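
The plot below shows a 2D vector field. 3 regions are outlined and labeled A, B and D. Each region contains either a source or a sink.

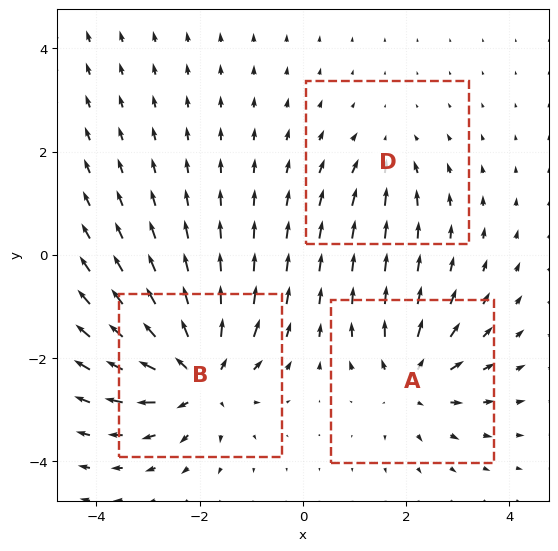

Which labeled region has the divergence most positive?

Divergence at each region's feature centre — A: about +4, B: about +6, D: about -2. Region B is most positive.

B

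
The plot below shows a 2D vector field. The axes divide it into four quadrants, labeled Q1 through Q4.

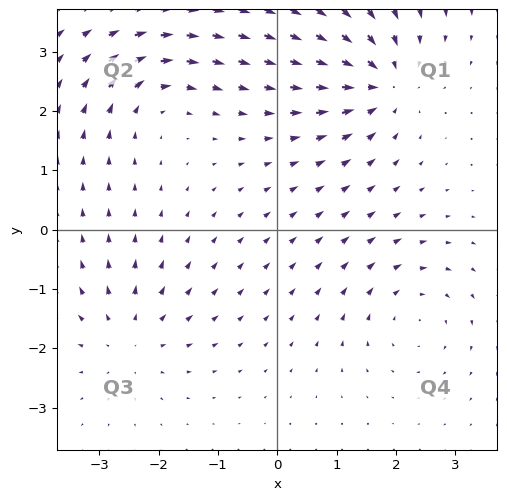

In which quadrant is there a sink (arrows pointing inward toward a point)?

The sink sits at approximately (1.8, 2.5), which lies in quadrant Q1. The divergence there is about -5, negative as expected for a sink.

Q1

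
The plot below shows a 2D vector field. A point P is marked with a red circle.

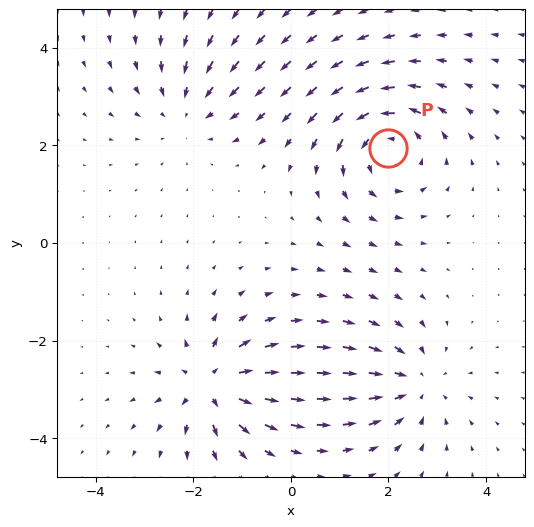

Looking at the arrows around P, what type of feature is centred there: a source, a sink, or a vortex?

At P (2.0, 1.9) the arrows circulate counterclockwise. Divergence ≈0, curl about +4 — near-zero divergence with nonzero curl is a vortex.

vortex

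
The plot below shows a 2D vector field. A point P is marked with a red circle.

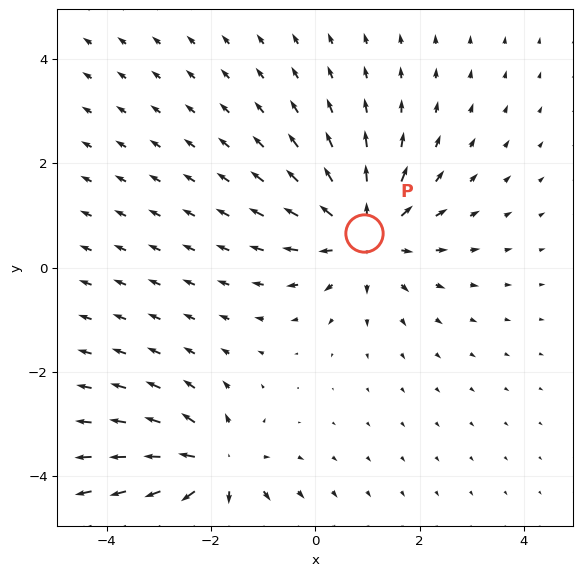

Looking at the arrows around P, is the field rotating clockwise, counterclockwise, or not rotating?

Near P at (0.9, 0.7) the arrows show no circulation. The curl there is ≈0.

not rotating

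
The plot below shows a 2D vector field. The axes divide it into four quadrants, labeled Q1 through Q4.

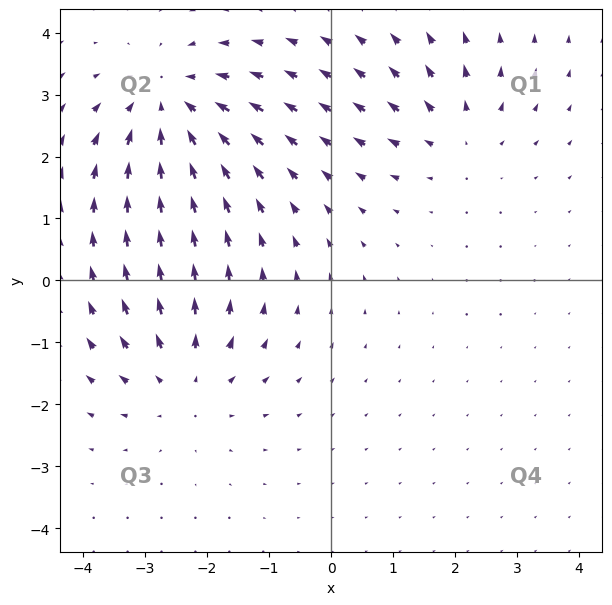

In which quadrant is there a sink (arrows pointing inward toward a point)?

The sink sits at approximately (-2.6, 2.8), which lies in quadrant Q2. The divergence there is about -4, negative as expected for a sink.

Q2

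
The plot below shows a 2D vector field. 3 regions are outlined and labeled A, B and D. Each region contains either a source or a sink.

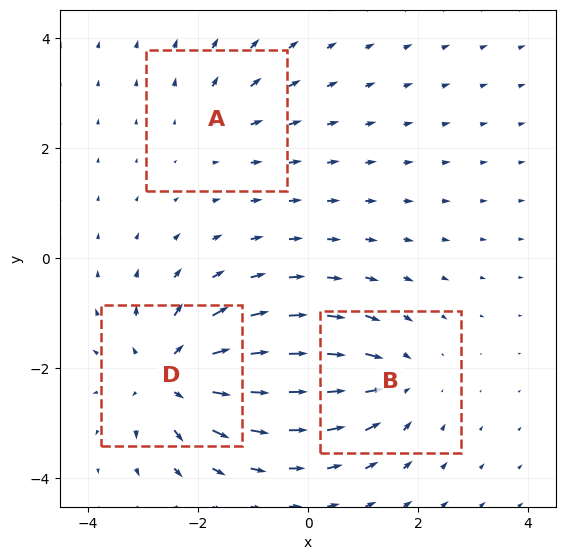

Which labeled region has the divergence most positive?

Divergence at each region's feature centre — A: about +2, B: about -3, D: about +5. Region D is most positive.

D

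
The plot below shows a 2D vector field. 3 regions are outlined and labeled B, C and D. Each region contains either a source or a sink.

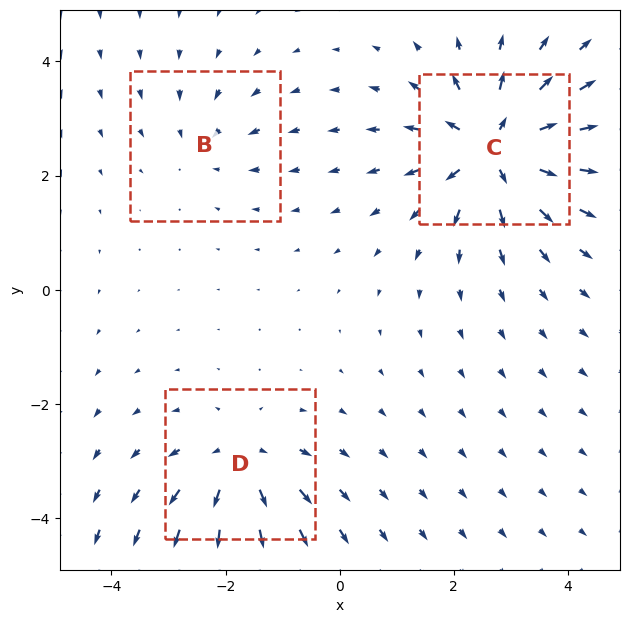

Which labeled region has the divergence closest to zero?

Divergence at each region's feature centre — B: about -2, C: about +6, D: about +4. Region B is closest to zero.

B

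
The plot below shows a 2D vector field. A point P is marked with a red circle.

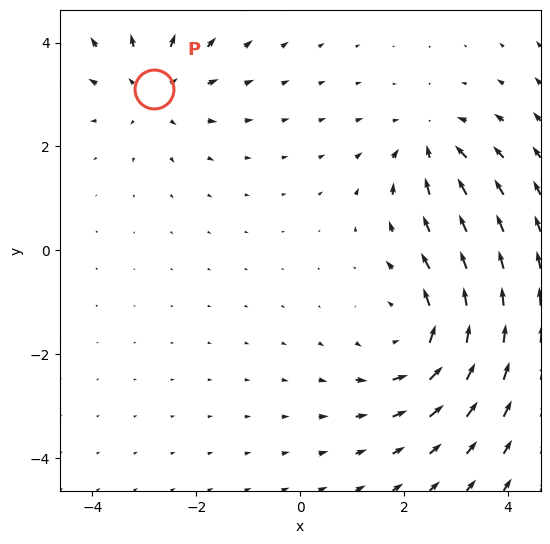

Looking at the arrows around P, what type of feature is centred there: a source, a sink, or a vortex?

source

At P (-2.8, 3.1) the arrows spread outward. Divergence about +3, curl ≈0 — positive divergence with near-zero curl is a source.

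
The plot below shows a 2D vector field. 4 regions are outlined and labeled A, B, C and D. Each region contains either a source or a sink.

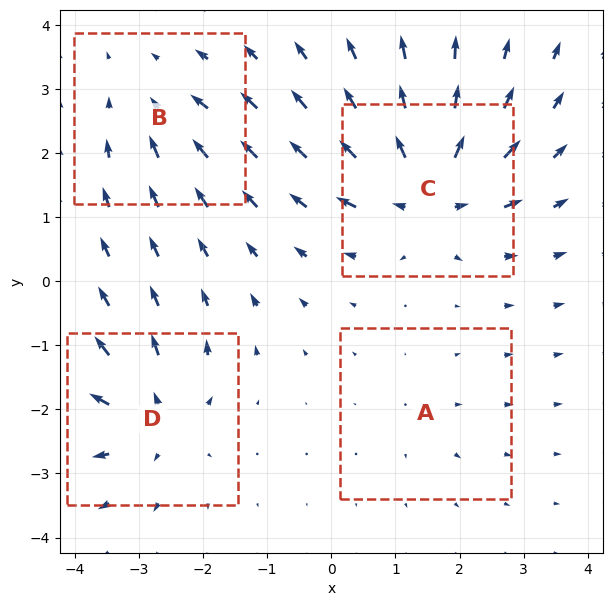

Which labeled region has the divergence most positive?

C

Divergence at each region's feature centre — A: about +2, B: about -4, C: about +9, D: about +6. Region C is most positive.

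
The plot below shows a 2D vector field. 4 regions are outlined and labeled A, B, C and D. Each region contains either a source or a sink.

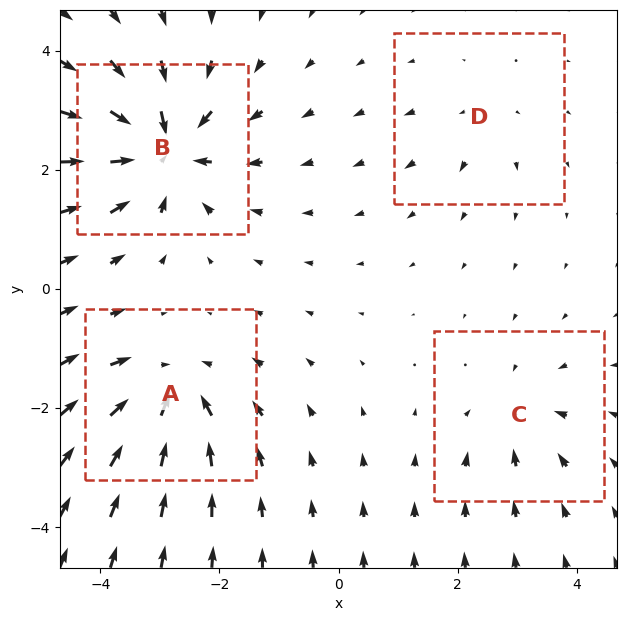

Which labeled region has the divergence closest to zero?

Divergence at each region's feature centre — A: about -6, B: about -8, C: about -4, D: about +3. Region D is closest to zero.

D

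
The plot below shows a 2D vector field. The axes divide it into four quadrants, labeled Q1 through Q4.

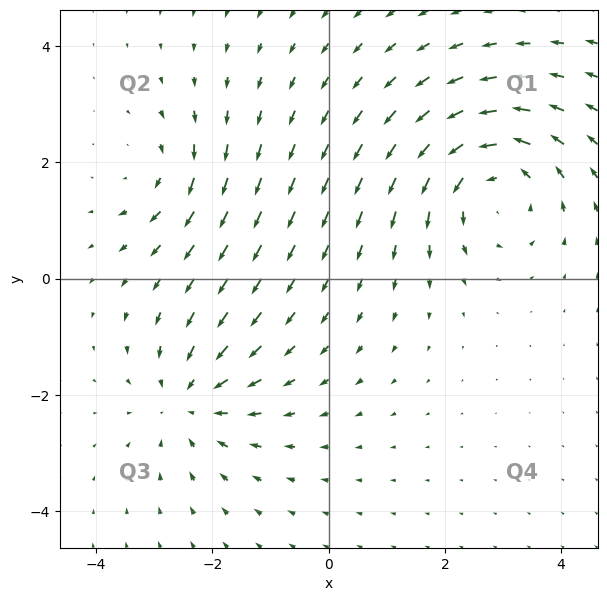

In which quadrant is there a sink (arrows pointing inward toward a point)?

The sink sits at approximately (-2.4, -2.1), which lies in quadrant Q3. The divergence there is about -4, negative as expected for a sink.

Q3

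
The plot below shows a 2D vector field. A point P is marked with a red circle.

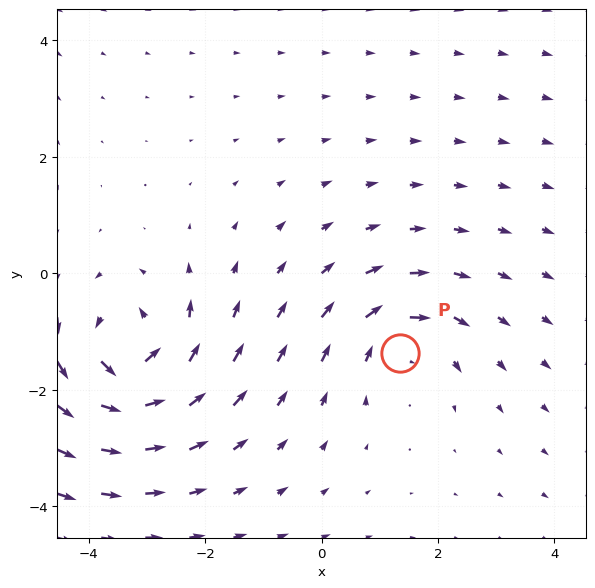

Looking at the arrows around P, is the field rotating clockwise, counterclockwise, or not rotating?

Near P at (1.4, -1.4) the arrows circulate clockwise. The curl (z-component) there is about -3; negative curl means clockwise rotation.

clockwise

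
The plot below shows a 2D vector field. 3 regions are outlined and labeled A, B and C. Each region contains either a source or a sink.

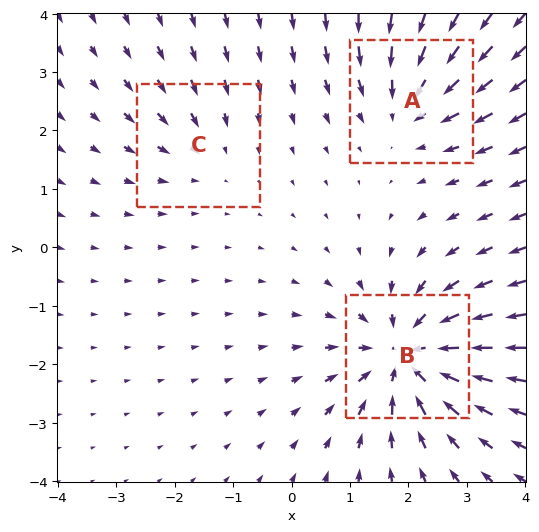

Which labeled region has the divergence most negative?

Divergence at each region's feature centre — A: about -3, B: about -5, C: about -2. Region B is most negative.

B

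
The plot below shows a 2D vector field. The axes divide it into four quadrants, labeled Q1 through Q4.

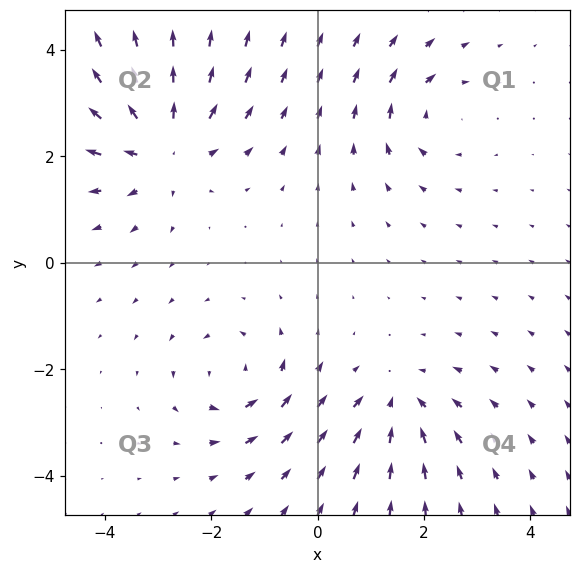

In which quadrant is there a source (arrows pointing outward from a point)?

Q2

The source sits at approximately (-2.9, 2.2), which lies in quadrant Q2. The divergence there is about +5, positive as expected for a source.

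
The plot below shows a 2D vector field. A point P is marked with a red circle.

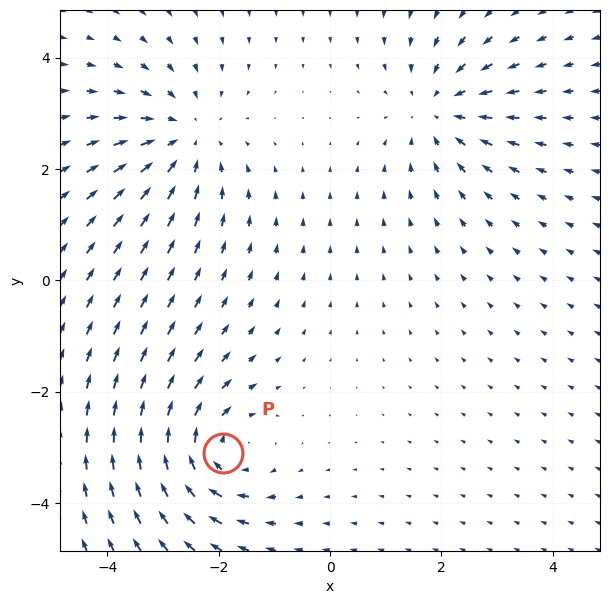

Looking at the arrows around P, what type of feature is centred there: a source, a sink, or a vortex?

vortex

At P (-1.9, -3.1) the arrows circulate clockwise. Divergence ≈0, curl about -4 — near-zero divergence with nonzero curl is a vortex.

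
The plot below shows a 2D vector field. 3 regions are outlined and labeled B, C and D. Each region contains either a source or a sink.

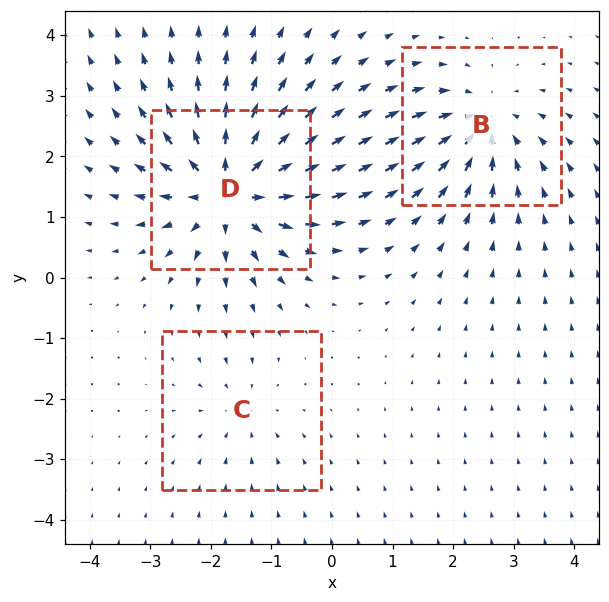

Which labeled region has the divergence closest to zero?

Divergence at each region's feature centre — B: about -4, C: about -2, D: about +6. Region C is closest to zero.

C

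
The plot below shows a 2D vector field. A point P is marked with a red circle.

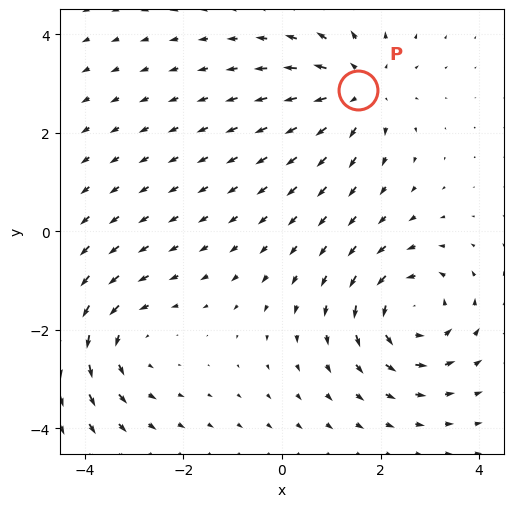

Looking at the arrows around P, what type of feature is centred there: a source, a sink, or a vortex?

At P (1.5, 2.9) the arrows spread outward. Divergence about +4, curl ≈0 — positive divergence with near-zero curl is a source.

source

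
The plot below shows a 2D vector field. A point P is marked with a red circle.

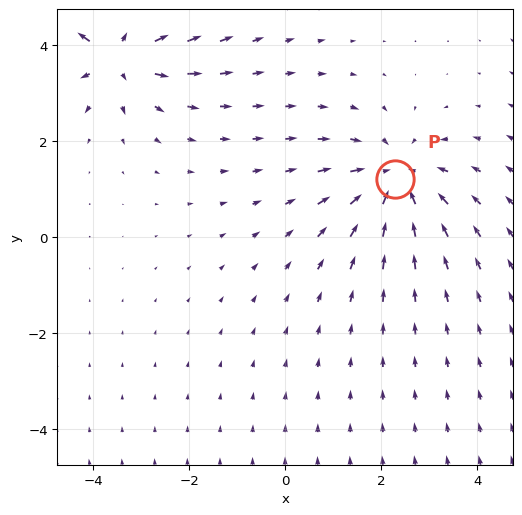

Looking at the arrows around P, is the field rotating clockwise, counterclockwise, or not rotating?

Near P at (2.3, 1.2) the arrows show no circulation. The curl there is ≈0.

not rotating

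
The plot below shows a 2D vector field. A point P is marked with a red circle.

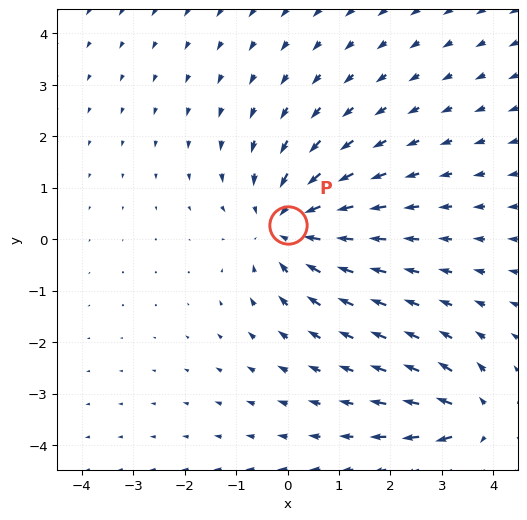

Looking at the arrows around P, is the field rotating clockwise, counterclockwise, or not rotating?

not rotating

Near P at (0.0, 0.3) the arrows show no circulation. The curl there is ≈0.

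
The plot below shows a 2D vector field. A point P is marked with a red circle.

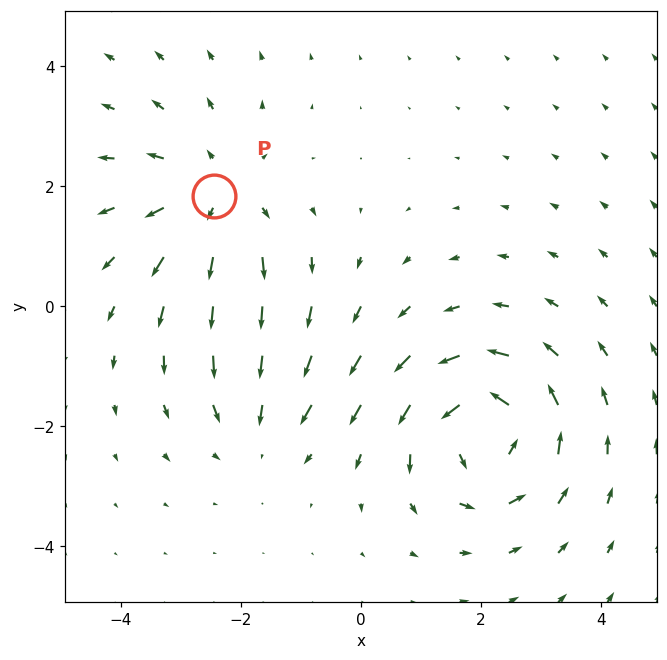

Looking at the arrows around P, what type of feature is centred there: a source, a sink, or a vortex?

source

At P (-2.4, 1.8) the arrows spread outward. Divergence about +3, curl ≈0 — positive divergence with near-zero curl is a source.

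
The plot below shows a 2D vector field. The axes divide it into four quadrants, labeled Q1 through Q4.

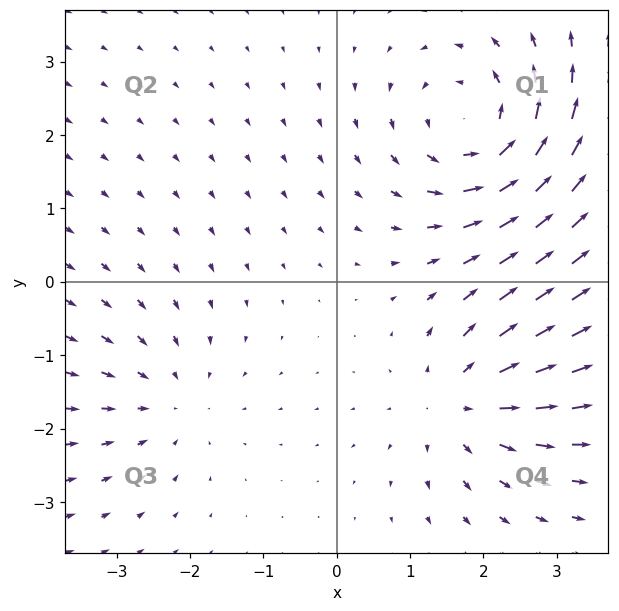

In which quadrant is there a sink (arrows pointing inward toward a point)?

Q3

The sink sits at approximately (-2.3, -1.6), which lies in quadrant Q3. The divergence there is about -3, negative as expected for a sink.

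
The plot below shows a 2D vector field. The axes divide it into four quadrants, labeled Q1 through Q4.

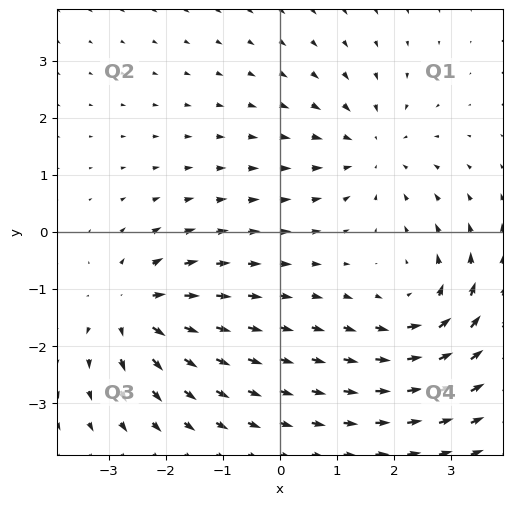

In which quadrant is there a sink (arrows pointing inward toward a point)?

The sink sits at approximately (1.6, 1.4), which lies in quadrant Q1. The divergence there is about -4, negative as expected for a sink.

Q1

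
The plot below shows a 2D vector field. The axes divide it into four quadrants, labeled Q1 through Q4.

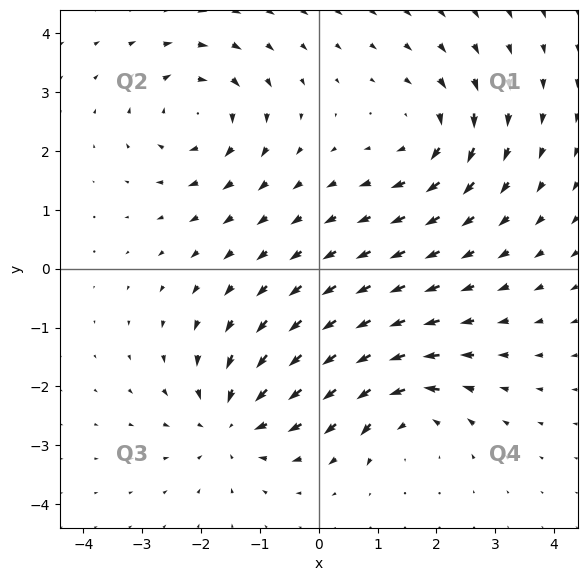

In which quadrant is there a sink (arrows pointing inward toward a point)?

Q3

The sink sits at approximately (-1.5, -2.6), which lies in quadrant Q3. The divergence there is about -4, negative as expected for a sink.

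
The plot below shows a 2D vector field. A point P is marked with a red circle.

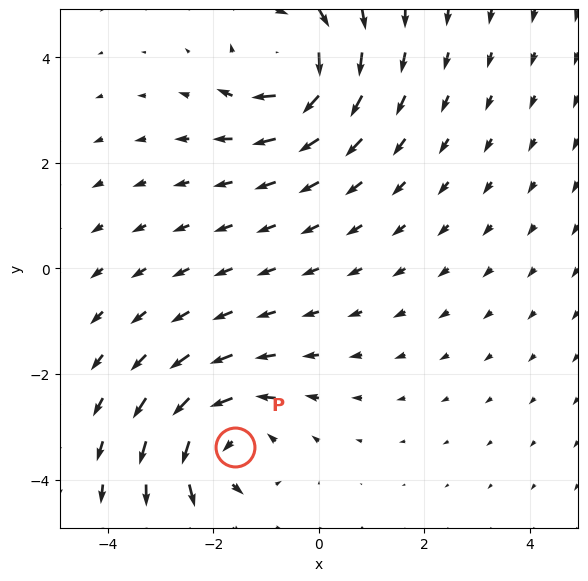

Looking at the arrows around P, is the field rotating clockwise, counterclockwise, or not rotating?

Near P at (-1.6, -3.4) the arrows circulate counterclockwise. The curl (z-component) there is about +4; positive curl means counterclockwise rotation.

counterclockwise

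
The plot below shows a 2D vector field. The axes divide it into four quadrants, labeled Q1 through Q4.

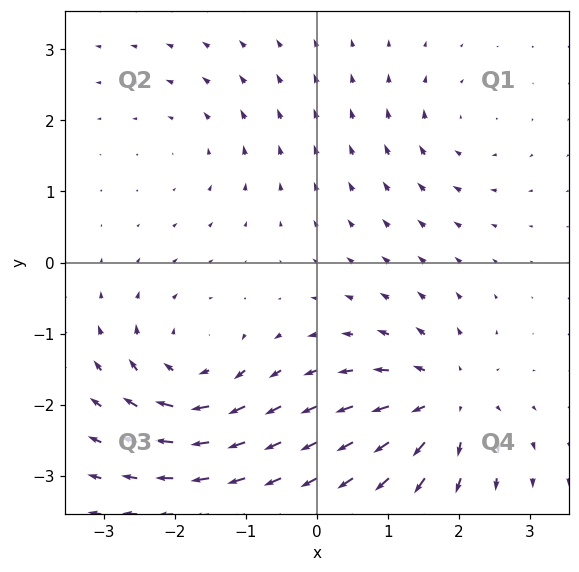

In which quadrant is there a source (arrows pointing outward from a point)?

The source sits at approximately (1.8, -2.0), which lies in quadrant Q4. The divergence there is about +6, positive as expected for a source.

Q4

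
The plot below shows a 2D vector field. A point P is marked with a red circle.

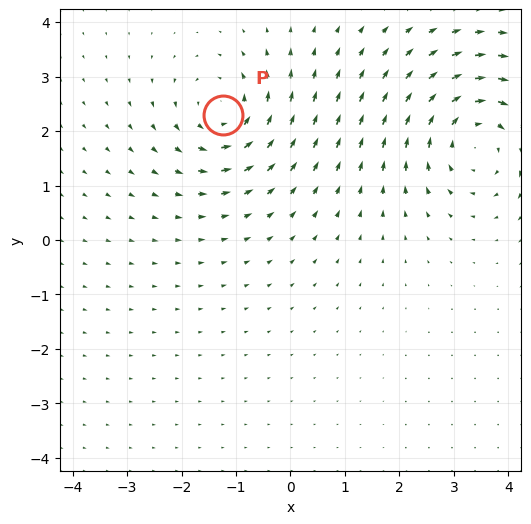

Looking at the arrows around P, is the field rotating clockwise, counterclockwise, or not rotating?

counterclockwise

Near P at (-1.2, 2.3) the arrows circulate counterclockwise. The curl (z-component) there is about +3; positive curl means counterclockwise rotation.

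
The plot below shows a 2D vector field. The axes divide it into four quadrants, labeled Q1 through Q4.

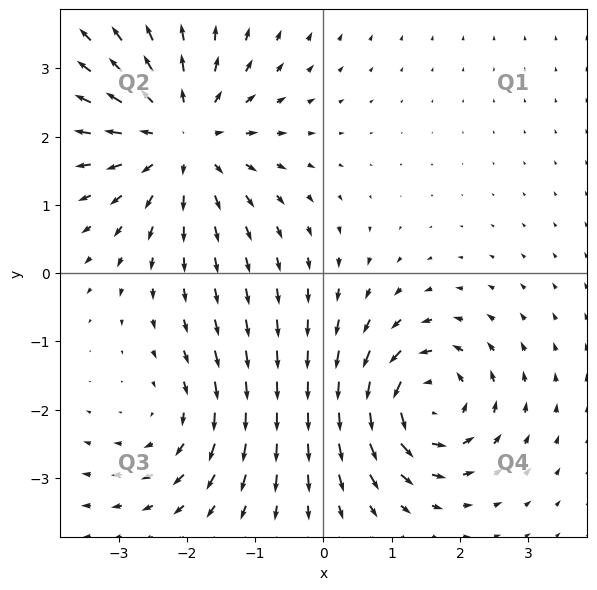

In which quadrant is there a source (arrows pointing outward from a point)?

The source sits at approximately (-2.1, 2.0), which lies in quadrant Q2. The divergence there is about +5, positive as expected for a source.

Q2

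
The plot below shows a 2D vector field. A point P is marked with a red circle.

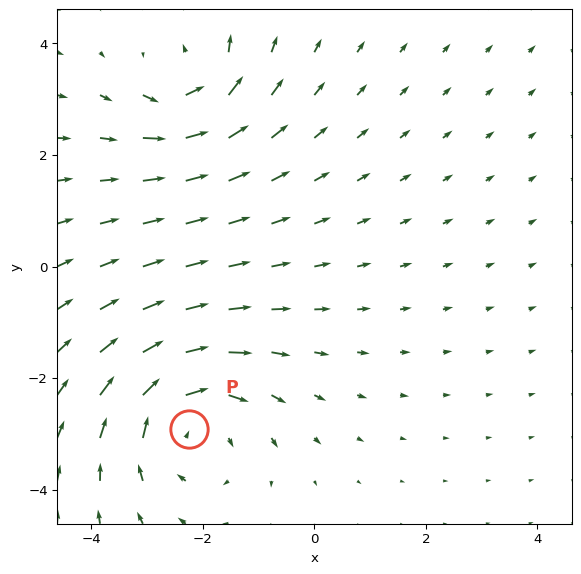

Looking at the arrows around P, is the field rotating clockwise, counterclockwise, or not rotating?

clockwise

Near P at (-2.2, -2.9) the arrows circulate clockwise. The curl (z-component) there is about -4; negative curl means clockwise rotation.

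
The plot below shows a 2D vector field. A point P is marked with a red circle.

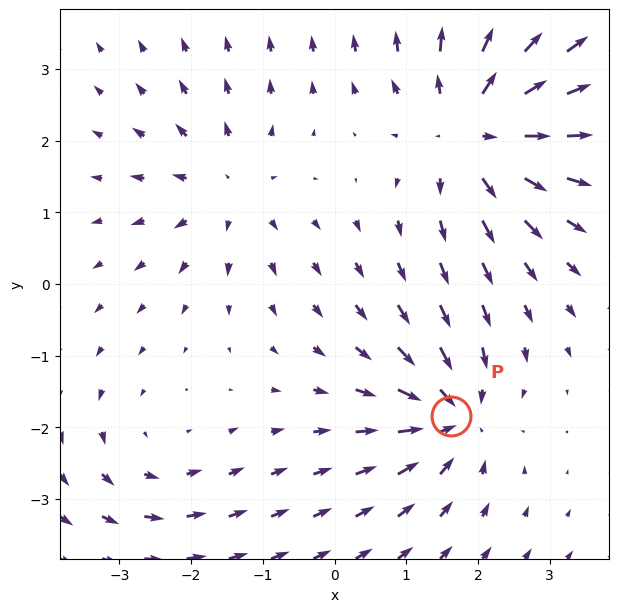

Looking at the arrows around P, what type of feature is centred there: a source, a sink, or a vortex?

sink

At P (1.6, -1.8) the arrows converge inward. Divergence about -5, curl ≈0 — negative divergence with near-zero curl is a sink.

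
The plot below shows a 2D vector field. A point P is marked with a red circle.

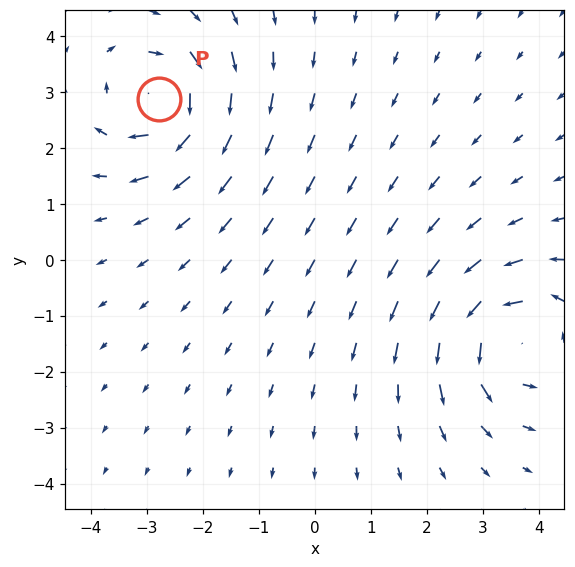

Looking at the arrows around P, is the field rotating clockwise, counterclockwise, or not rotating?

Near P at (-2.8, 2.9) the arrows circulate clockwise. The curl (z-component) there is about -6; negative curl means clockwise rotation.

clockwise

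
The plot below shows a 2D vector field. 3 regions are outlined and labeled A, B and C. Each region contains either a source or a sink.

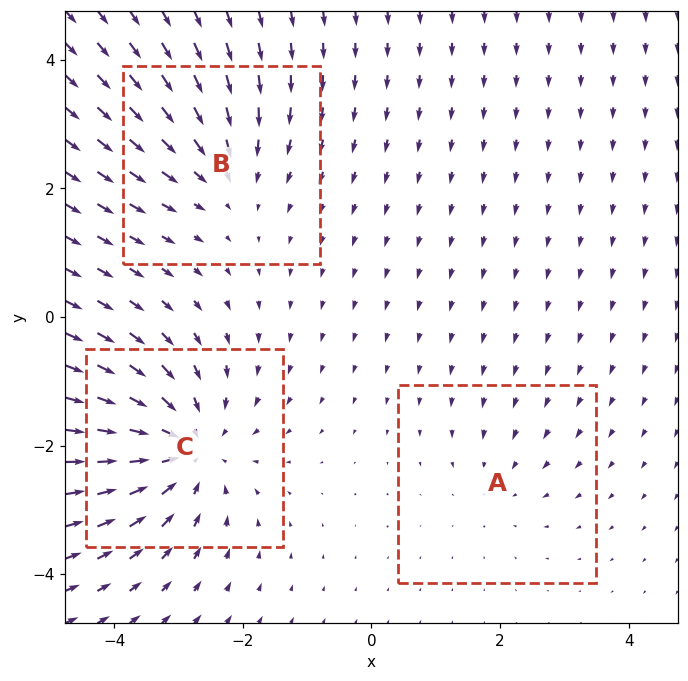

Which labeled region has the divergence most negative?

C

Divergence at each region's feature centre — A: about -2, B: about -3, C: about -5. Region C is most negative.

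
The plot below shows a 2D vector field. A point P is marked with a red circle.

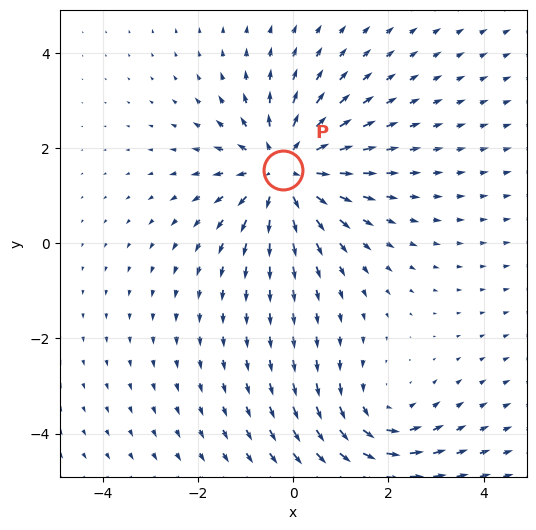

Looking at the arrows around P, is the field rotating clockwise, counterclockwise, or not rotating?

not rotating

Near P at (-0.2, 1.5) the arrows show no circulation. The curl there is ≈0.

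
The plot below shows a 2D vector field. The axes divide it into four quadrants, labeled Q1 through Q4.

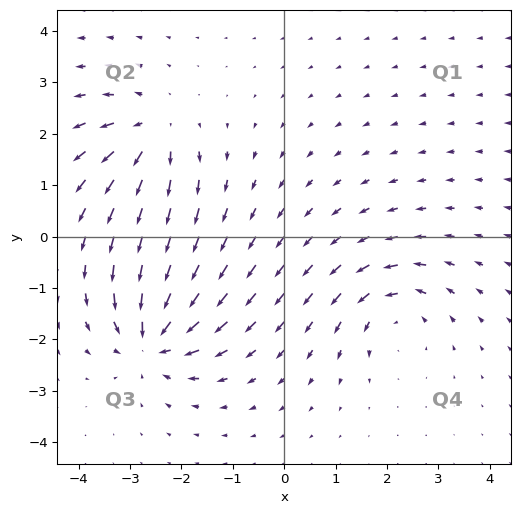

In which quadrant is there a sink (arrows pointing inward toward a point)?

The sink sits at approximately (-2.6, -2.0), which lies in quadrant Q3. The divergence there is about -6, negative as expected for a sink.

Q3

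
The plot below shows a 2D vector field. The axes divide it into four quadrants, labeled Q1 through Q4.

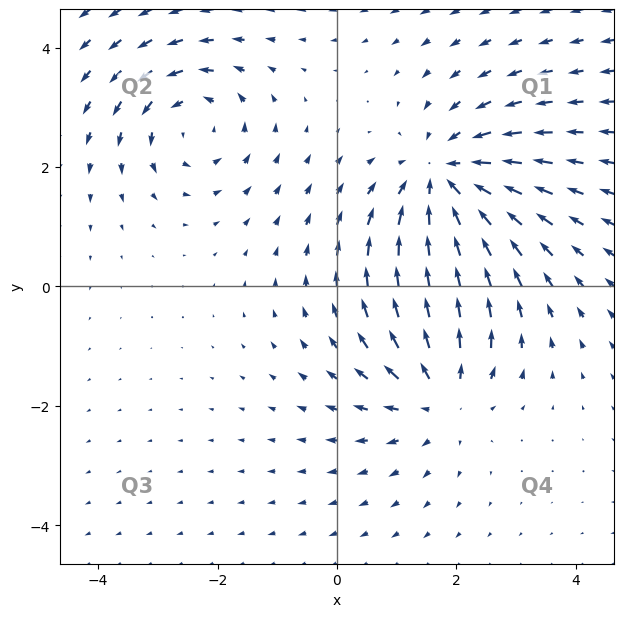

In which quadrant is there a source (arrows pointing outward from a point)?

The source sits at approximately (1.7, -1.8), which lies in quadrant Q4. The divergence there is about +4, positive as expected for a source.

Q4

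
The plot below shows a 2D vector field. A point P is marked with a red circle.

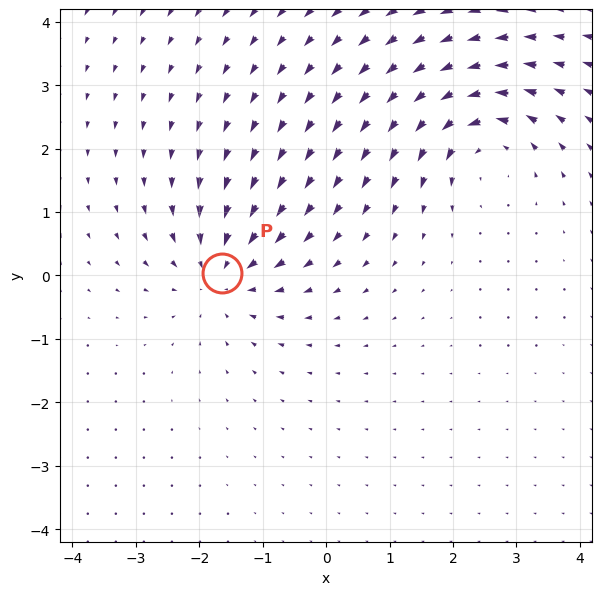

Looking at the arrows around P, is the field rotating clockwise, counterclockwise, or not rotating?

not rotating

Near P at (-1.6, 0.0) the arrows show no circulation. The curl there is ≈0.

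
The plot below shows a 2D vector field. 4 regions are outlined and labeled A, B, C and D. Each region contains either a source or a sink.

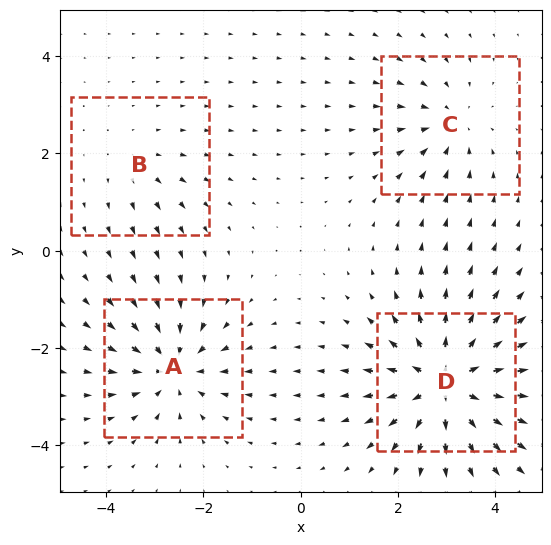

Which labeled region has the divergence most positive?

D

Divergence at each region's feature centre — A: about -5, B: about +2, C: about -4, D: about +7. Region D is most positive.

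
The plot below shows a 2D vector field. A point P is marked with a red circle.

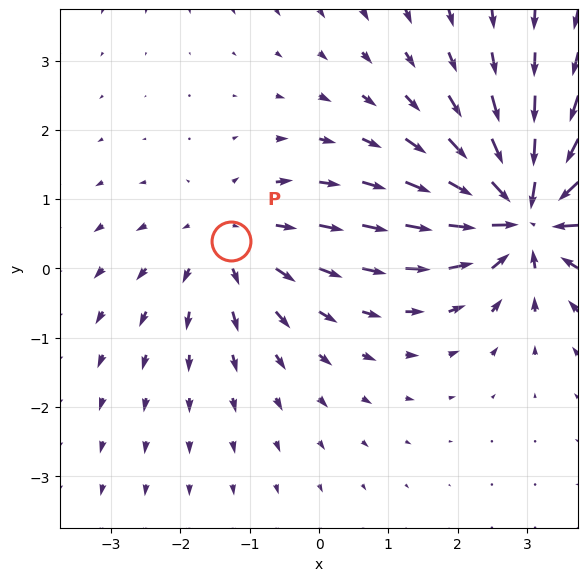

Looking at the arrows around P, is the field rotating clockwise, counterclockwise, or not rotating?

not rotating

Near P at (-1.3, 0.4) the arrows show no circulation. The curl there is ≈0.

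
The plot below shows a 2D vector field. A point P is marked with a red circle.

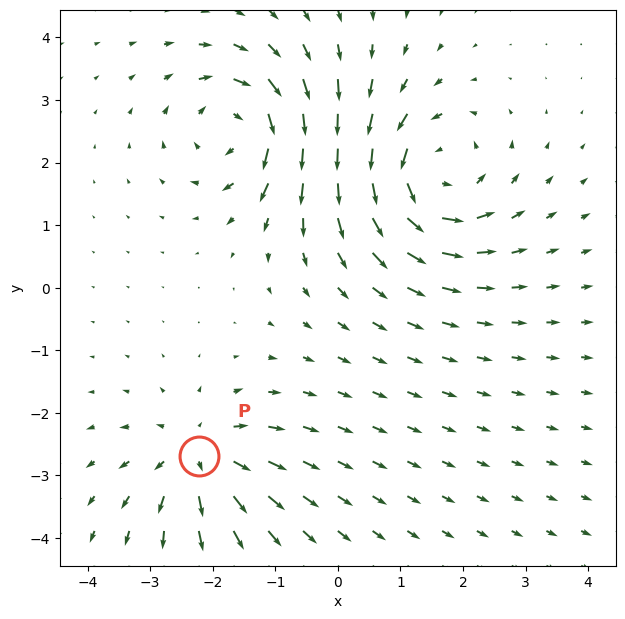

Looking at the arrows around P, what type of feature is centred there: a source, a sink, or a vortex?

At P (-2.2, -2.7) the arrows spread outward. Divergence about +4, curl ≈0 — positive divergence with near-zero curl is a source.

source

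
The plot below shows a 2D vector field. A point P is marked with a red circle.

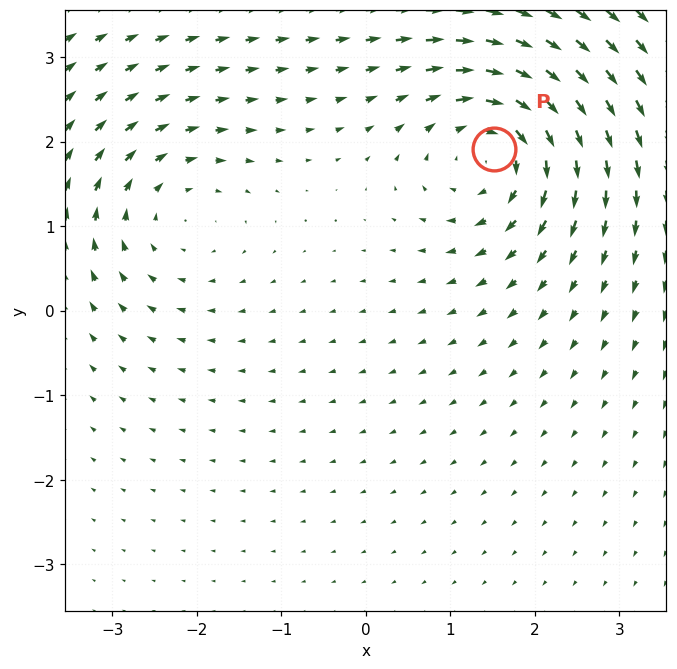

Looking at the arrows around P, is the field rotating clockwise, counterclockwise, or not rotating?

clockwise

Near P at (1.5, 1.9) the arrows circulate clockwise. The curl (z-component) there is about -5; negative curl means clockwise rotation.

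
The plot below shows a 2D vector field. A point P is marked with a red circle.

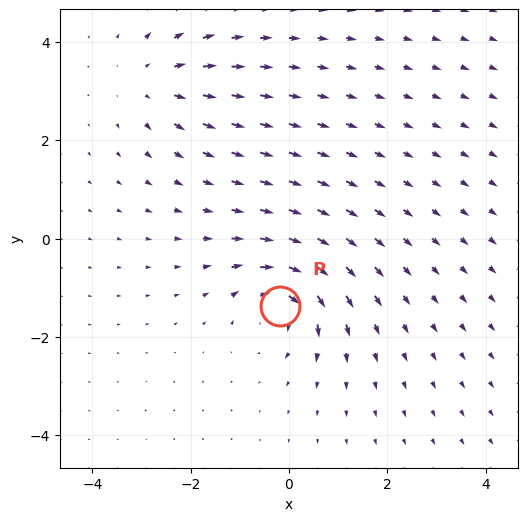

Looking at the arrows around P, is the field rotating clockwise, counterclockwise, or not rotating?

clockwise

Near P at (-0.2, -1.4) the arrows circulate clockwise. The curl (z-component) there is about -5; negative curl means clockwise rotation.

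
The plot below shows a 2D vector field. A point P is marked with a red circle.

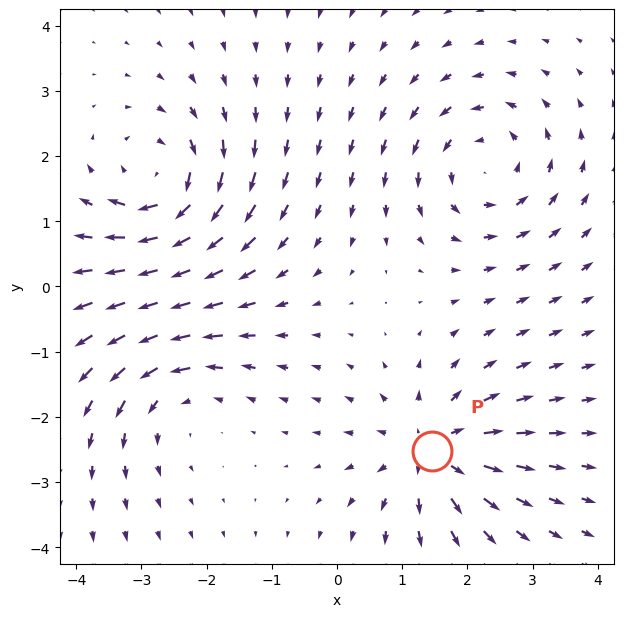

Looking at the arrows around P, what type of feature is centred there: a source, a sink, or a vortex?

source

At P (1.5, -2.5) the arrows spread outward. Divergence about +4, curl ≈0 — positive divergence with near-zero curl is a source.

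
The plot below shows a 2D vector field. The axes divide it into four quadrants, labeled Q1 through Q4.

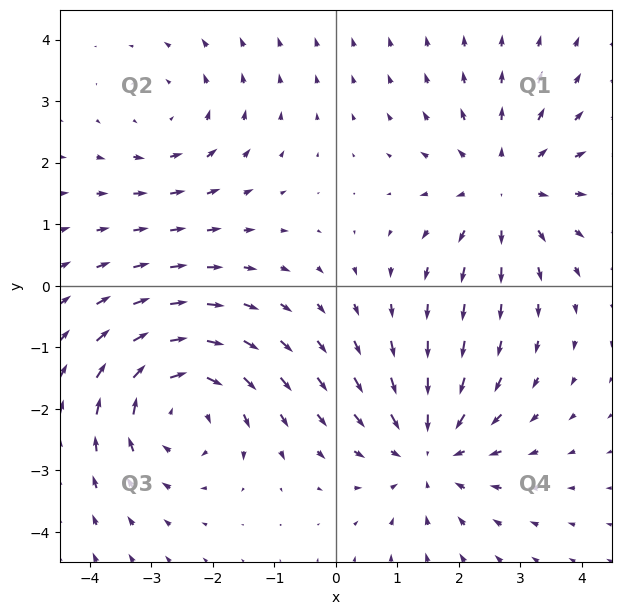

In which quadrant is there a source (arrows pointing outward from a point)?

Q1

The source sits at approximately (2.7, 1.6), which lies in quadrant Q1. The divergence there is about +3, positive as expected for a source.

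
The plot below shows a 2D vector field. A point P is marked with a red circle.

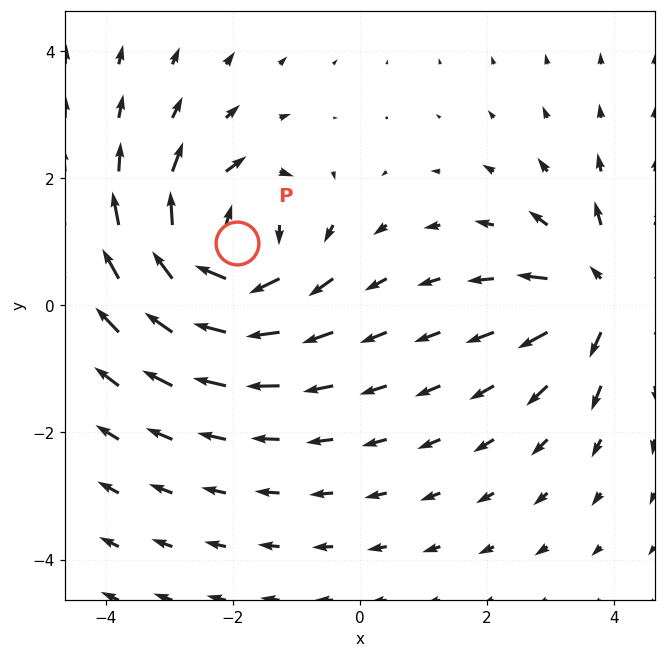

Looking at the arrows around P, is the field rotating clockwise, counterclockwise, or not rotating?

clockwise

Near P at (-1.9, 1.0) the arrows circulate clockwise. The curl (z-component) there is about -5; negative curl means clockwise rotation.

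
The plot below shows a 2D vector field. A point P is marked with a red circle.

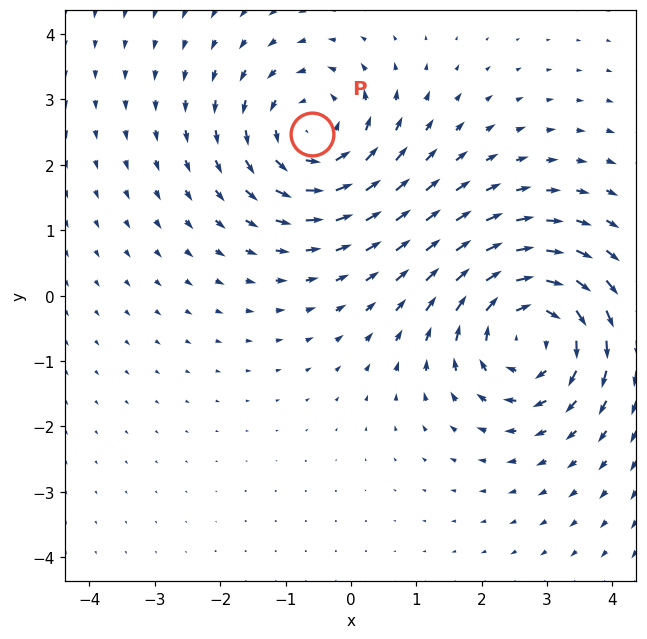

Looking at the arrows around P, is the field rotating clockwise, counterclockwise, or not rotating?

Near P at (-0.6, 2.5) the arrows circulate counterclockwise. The curl (z-component) there is about +4; positive curl means counterclockwise rotation.

counterclockwise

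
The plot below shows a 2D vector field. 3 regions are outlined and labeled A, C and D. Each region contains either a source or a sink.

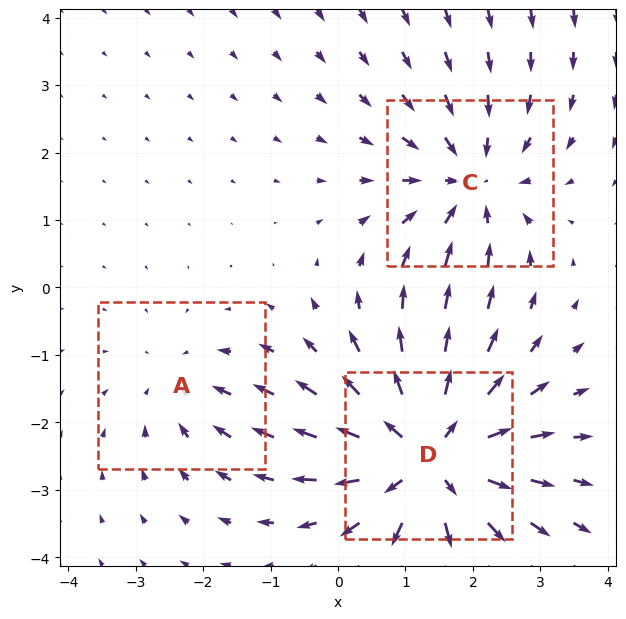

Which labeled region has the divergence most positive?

Divergence at each region's feature centre — A: about -2, C: about -3, D: about +5. Region D is most positive.

D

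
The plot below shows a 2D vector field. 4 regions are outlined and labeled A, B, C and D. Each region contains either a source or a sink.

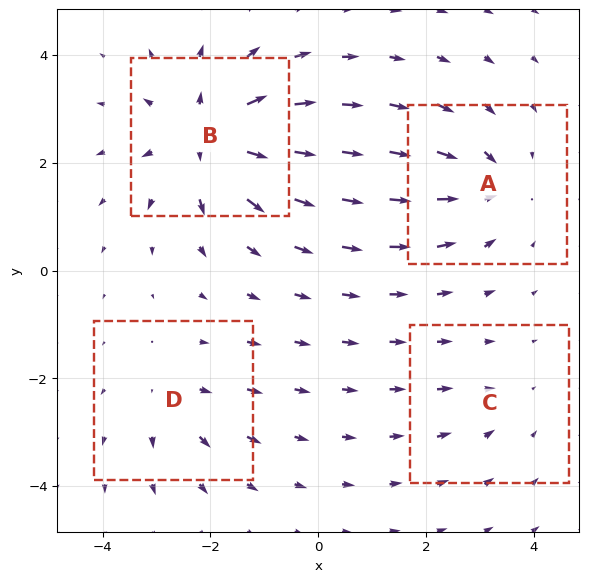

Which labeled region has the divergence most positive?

B

Divergence at each region's feature centre — A: about -5, B: about +7, C: about -2, D: about +3. Region B is most positive.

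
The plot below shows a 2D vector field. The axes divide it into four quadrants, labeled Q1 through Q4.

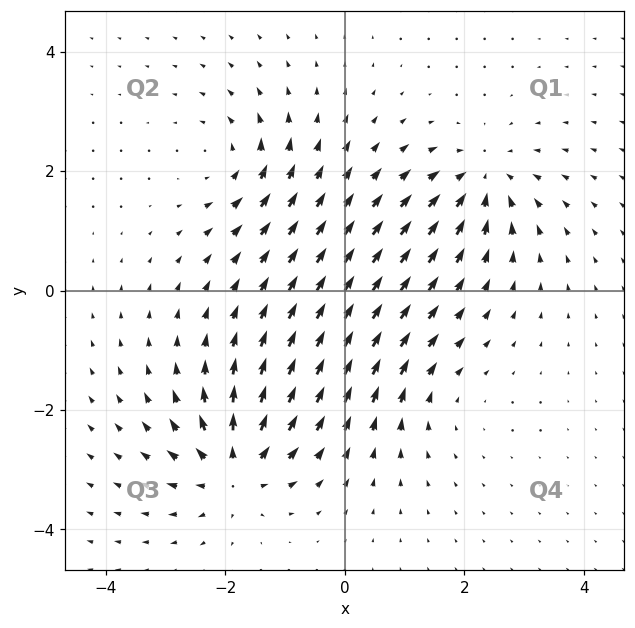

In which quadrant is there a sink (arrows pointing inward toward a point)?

Q1

The sink sits at approximately (2.3, 1.8), which lies in quadrant Q1. The divergence there is about -6, negative as expected for a sink.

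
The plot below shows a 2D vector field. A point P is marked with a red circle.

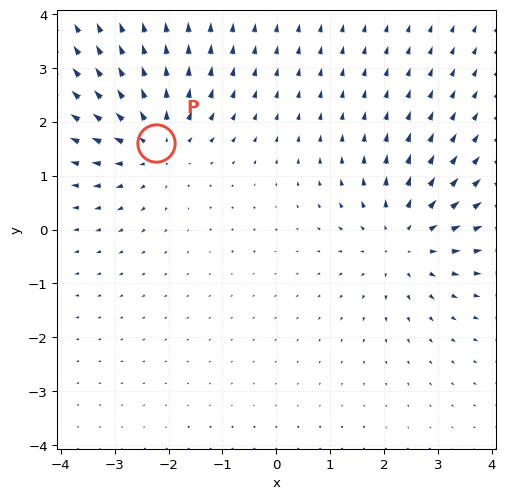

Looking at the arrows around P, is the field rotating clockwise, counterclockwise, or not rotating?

not rotating

Near P at (-2.2, 1.6) the arrows show no circulation. The curl there is ≈0.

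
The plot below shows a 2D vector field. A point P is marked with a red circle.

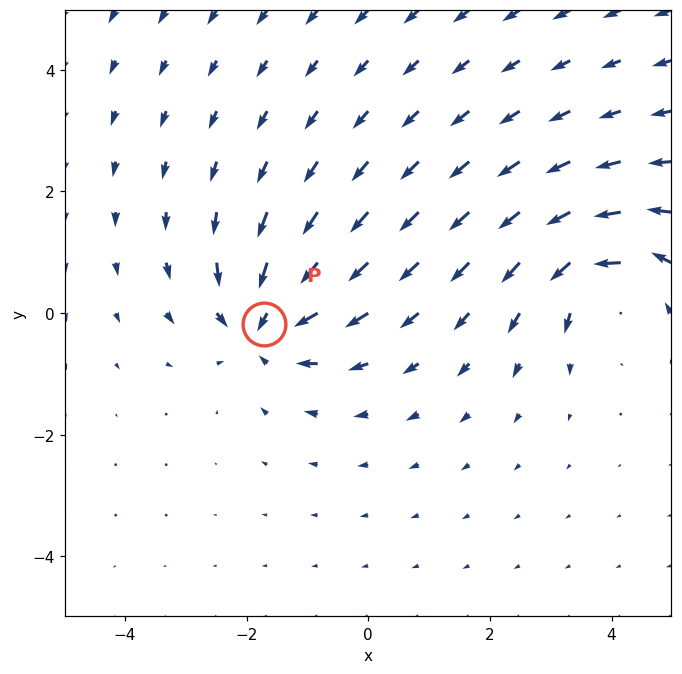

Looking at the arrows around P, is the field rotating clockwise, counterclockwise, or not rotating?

Near P at (-1.7, -0.2) the arrows show no circulation. The curl there is ≈0.

not rotating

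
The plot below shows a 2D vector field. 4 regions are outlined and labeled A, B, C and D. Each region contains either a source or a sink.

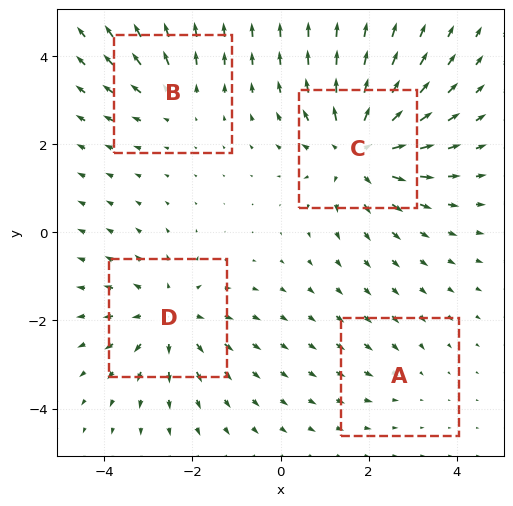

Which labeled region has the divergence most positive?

C

Divergence at each region's feature centre — A: about -2, B: about +3, C: about +6, D: about +5. Region C is most positive.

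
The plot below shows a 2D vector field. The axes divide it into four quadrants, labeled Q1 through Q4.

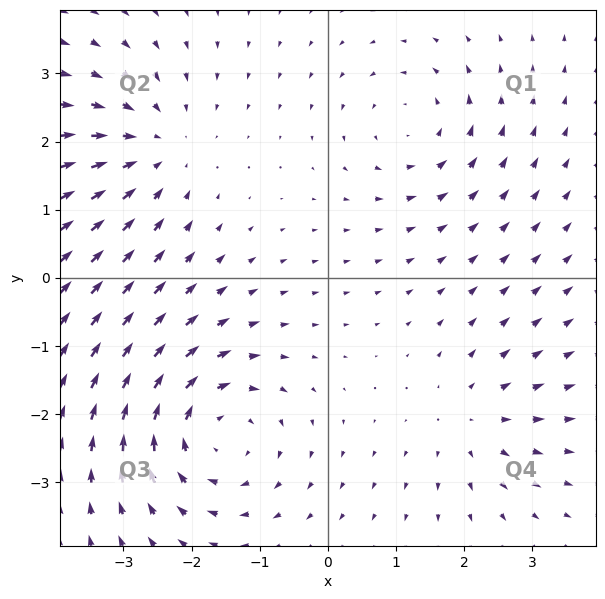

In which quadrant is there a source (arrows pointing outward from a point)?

The source sits at approximately (2.1, -2.1), which lies in quadrant Q4. The divergence there is about +3, positive as expected for a source.

Q4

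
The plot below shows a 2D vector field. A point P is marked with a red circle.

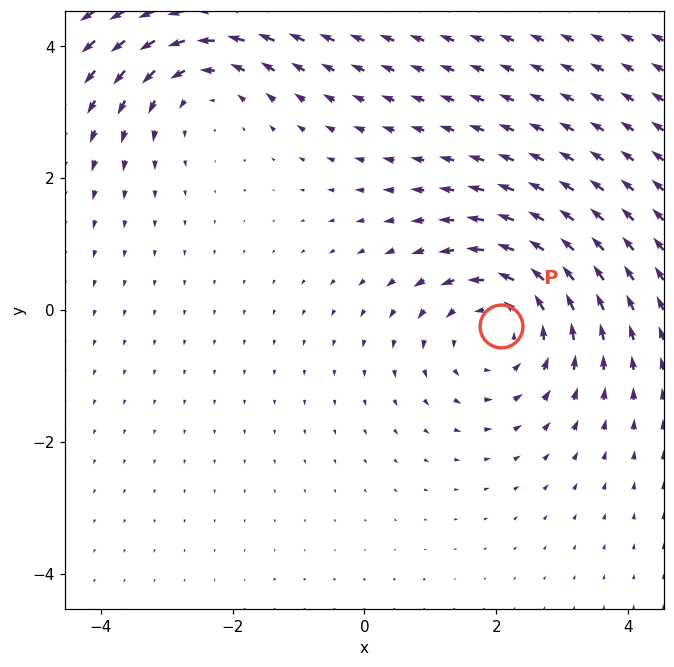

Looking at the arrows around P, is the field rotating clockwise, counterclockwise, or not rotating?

Near P at (2.1, -0.2) the arrows circulate counterclockwise. The curl (z-component) there is about +4; positive curl means counterclockwise rotation.

counterclockwise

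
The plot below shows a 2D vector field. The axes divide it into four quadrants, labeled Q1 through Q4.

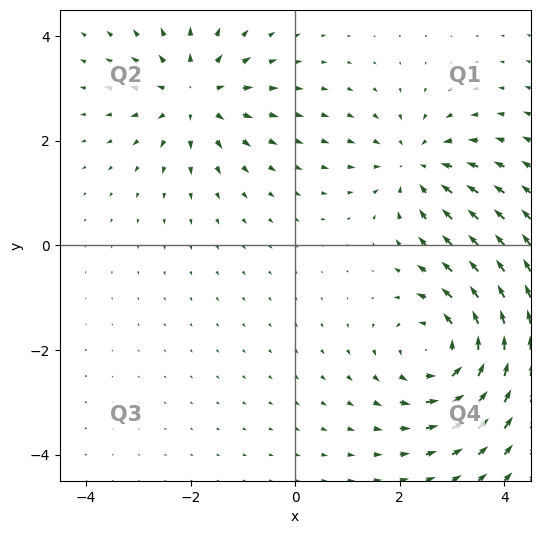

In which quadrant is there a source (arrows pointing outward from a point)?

Q2

The source sits at approximately (-1.9, 2.9), which lies in quadrant Q2. The divergence there is about +4, positive as expected for a source.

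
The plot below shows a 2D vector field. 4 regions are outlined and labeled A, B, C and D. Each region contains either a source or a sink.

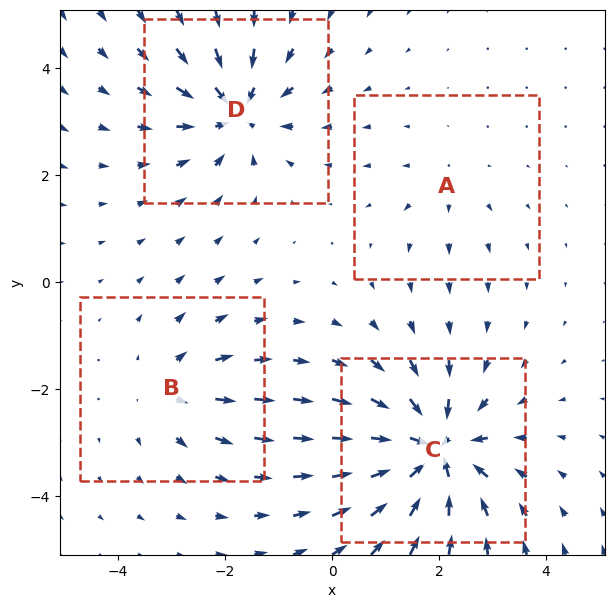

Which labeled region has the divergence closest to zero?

Divergence at each region's feature centre — A: about +2, B: about +4, C: about -8, D: about -6. Region A is closest to zero.

A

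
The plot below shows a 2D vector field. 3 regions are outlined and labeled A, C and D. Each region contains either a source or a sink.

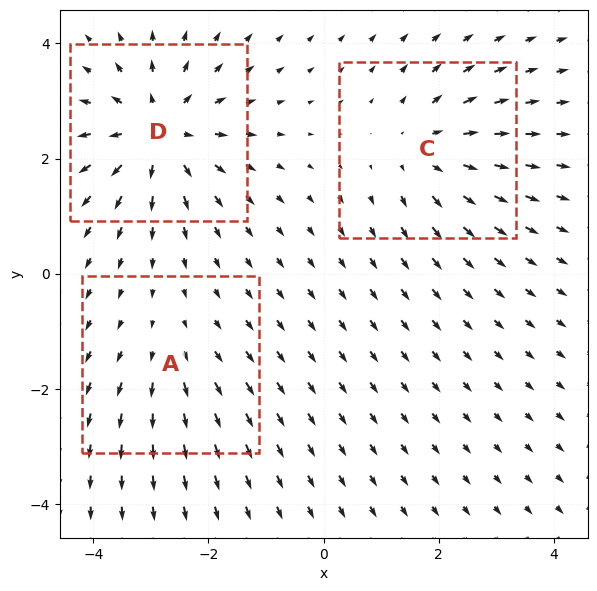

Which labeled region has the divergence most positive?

Divergence at each region's feature centre — A: about +2, C: about +4, D: about +5. Region D is most positive.

D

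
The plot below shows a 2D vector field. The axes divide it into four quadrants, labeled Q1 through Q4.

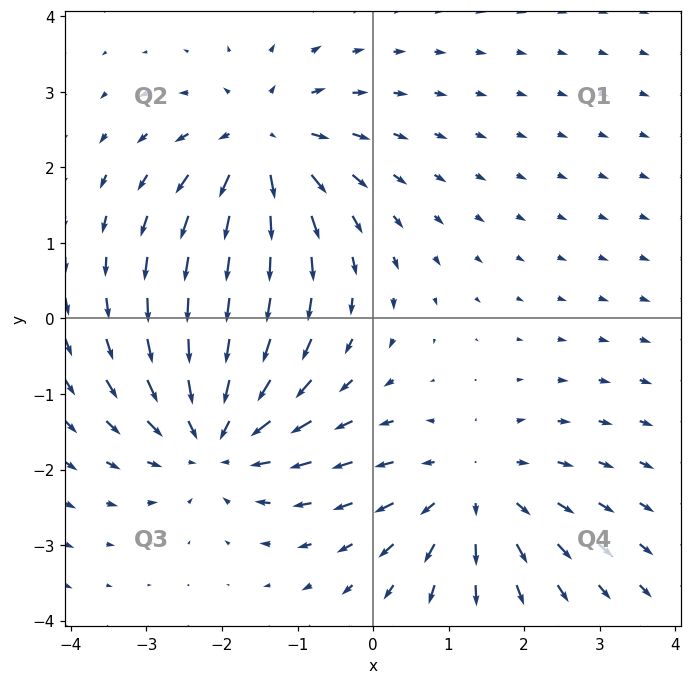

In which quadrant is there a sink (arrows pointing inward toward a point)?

Q3

The sink sits at approximately (-2.1, -1.6), which lies in quadrant Q3. The divergence there is about -4, negative as expected for a sink.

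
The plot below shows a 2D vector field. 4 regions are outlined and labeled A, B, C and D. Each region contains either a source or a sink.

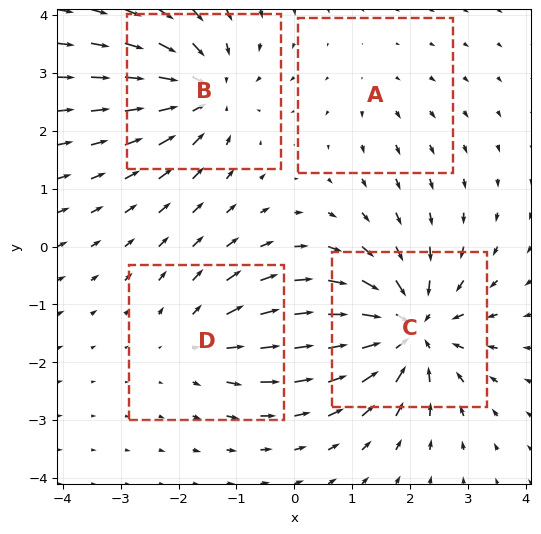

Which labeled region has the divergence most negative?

C

Divergence at each region's feature centre — A: about +2, B: about -5, C: about -7, D: about +3. Region C is most negative.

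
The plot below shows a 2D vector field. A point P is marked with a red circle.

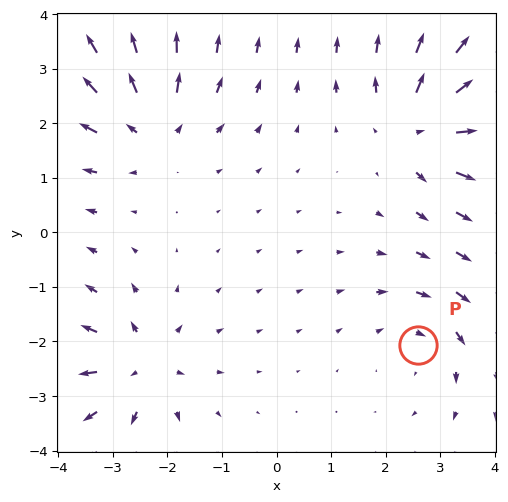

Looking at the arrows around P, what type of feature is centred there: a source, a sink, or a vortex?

vortex

At P (2.6, -2.1) the arrows circulate clockwise. Divergence ≈0, curl about -3 — near-zero divergence with nonzero curl is a vortex.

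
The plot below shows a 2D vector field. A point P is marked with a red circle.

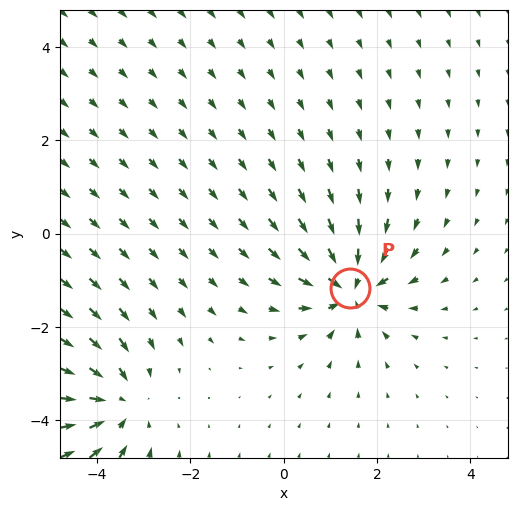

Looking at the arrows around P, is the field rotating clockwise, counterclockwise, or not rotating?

Near P at (1.4, -1.2) the arrows show no circulation. The curl there is ≈0.

not rotating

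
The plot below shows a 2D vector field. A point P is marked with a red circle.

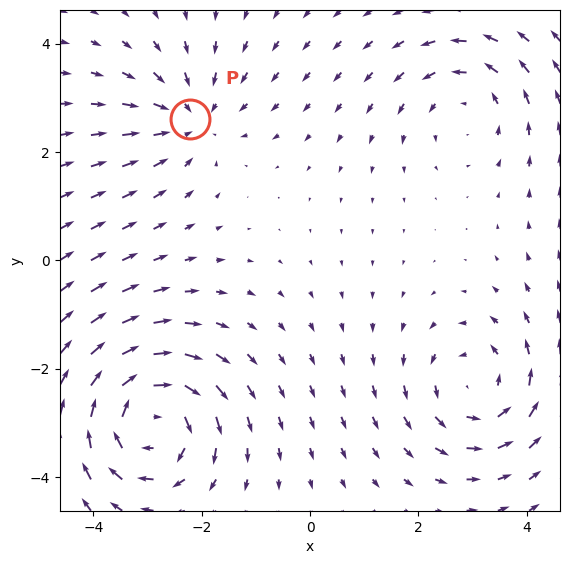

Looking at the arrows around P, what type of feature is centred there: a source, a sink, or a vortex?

sink

At P (-2.2, 2.6) the arrows converge inward. Divergence about -3, curl ≈0 — negative divergence with near-zero curl is a sink.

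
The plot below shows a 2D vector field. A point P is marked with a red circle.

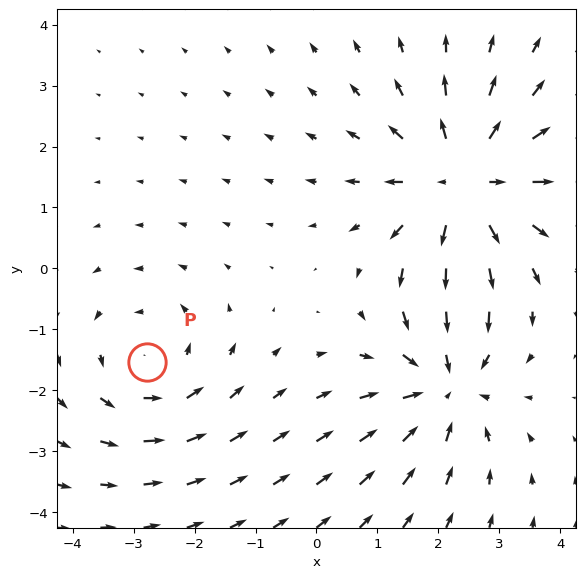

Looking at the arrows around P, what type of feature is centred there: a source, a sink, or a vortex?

vortex

At P (-2.8, -1.5) the arrows circulate counterclockwise. Divergence ≈0, curl about +2 — near-zero divergence with nonzero curl is a vortex.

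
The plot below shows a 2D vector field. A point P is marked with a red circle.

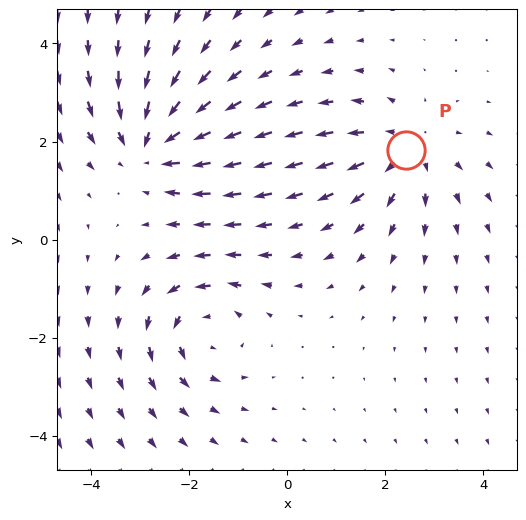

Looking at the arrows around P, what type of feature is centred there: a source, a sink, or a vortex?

source

At P (2.4, 1.8) the arrows spread outward. Divergence about +3, curl ≈0 — positive divergence with near-zero curl is a source.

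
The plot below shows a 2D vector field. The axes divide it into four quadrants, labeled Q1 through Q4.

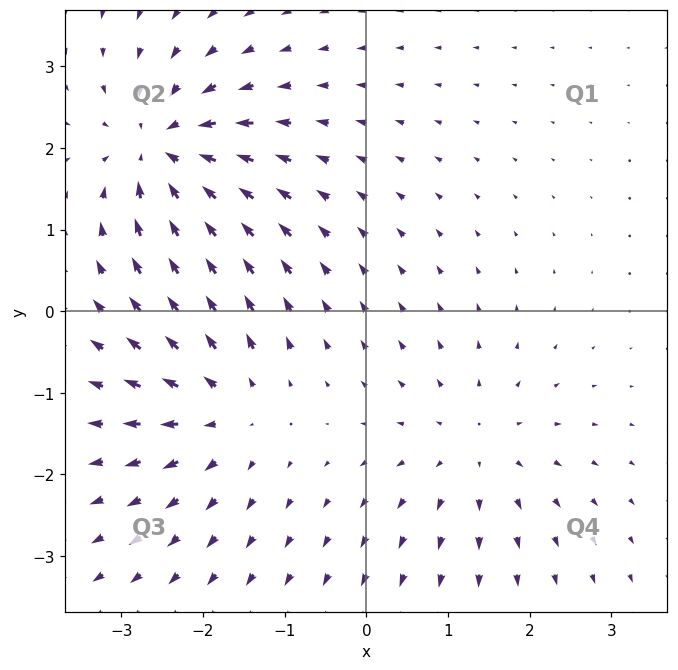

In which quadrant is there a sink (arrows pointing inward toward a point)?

The sink sits at approximately (-2.5, 2.0), which lies in quadrant Q2. The divergence there is about -6, negative as expected for a sink.

Q2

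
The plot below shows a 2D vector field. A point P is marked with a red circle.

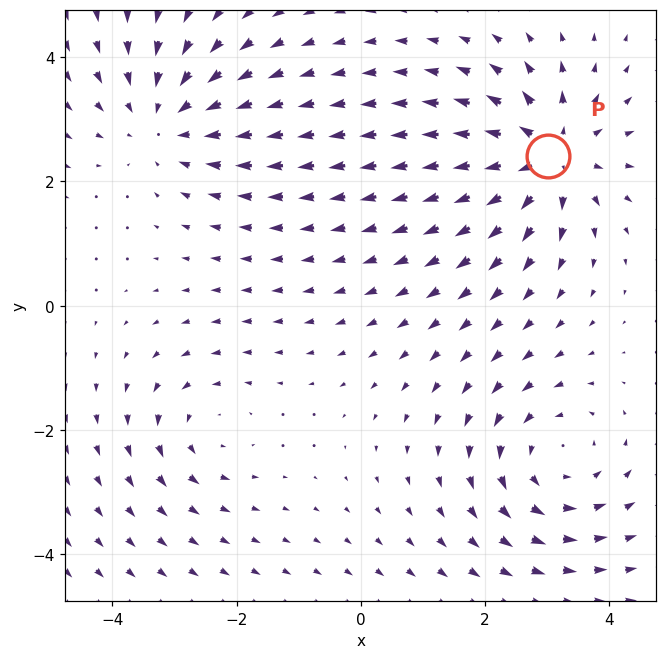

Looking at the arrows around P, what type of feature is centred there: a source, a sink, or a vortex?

At P (3.0, 2.4) the arrows spread outward. Divergence about +5, curl ≈0 — positive divergence with near-zero curl is a source.

source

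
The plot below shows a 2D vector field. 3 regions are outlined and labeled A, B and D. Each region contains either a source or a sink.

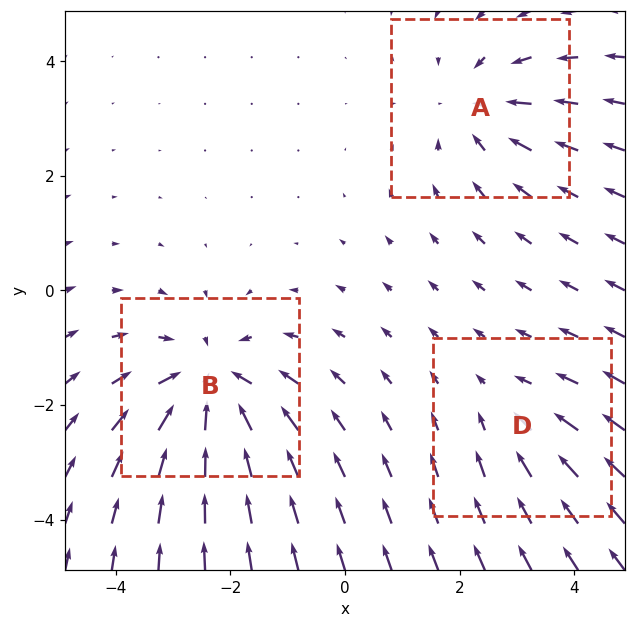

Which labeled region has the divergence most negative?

B

Divergence at each region's feature centre — A: about -3, B: about -4, D: about -2. Region B is most negative.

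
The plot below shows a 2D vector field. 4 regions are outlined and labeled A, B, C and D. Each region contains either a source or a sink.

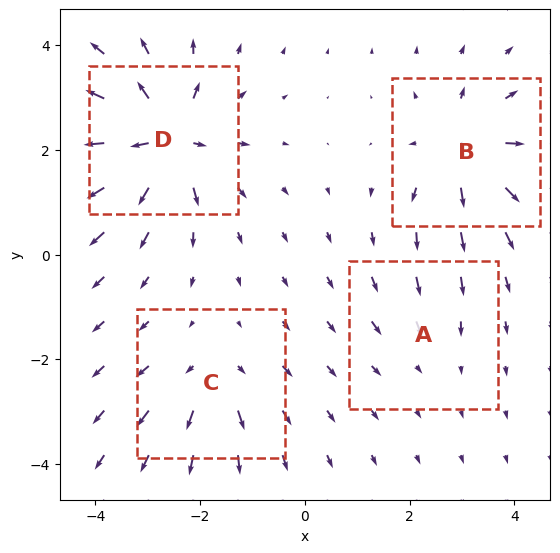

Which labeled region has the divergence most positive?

Divergence at each region's feature centre — A: about -2, B: about +7, C: about +4, D: about +9. Region D is most positive.

D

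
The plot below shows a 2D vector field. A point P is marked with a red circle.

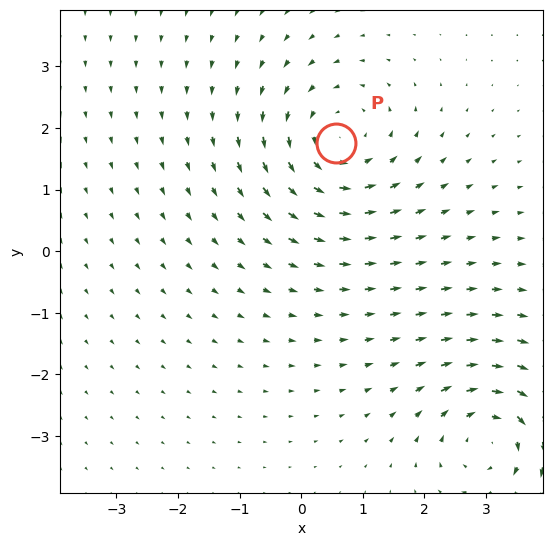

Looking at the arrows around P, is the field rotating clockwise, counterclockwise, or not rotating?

counterclockwise

Near P at (0.6, 1.8) the arrows circulate counterclockwise. The curl (z-component) there is about +3; positive curl means counterclockwise rotation.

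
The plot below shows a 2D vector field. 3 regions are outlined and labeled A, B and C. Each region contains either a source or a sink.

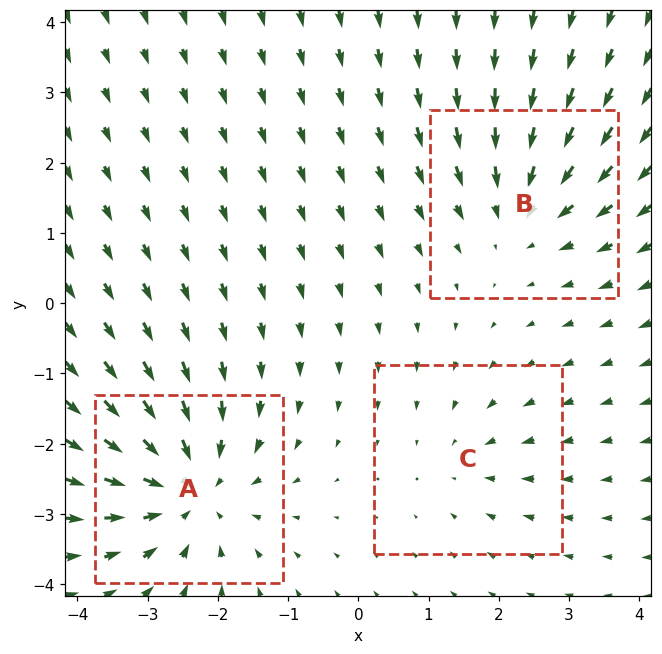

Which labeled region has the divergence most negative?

Divergence at each region's feature centre — A: about -5, B: about -3, C: about -2. Region A is most negative.

A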